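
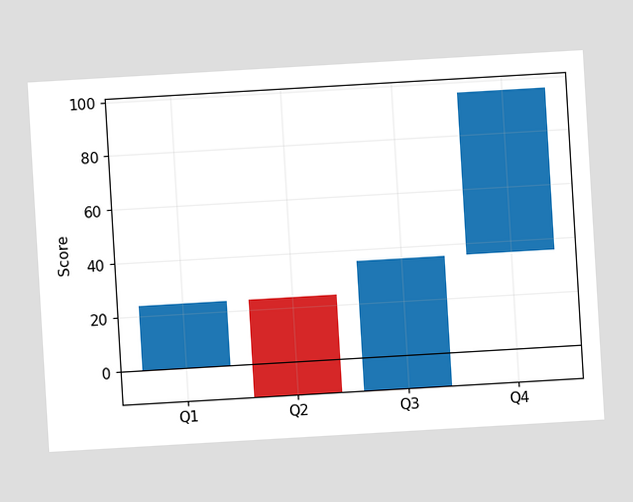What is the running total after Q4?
The chart is tilted about 3° counter-clockwise. After Q4 the running total reaches 96.

96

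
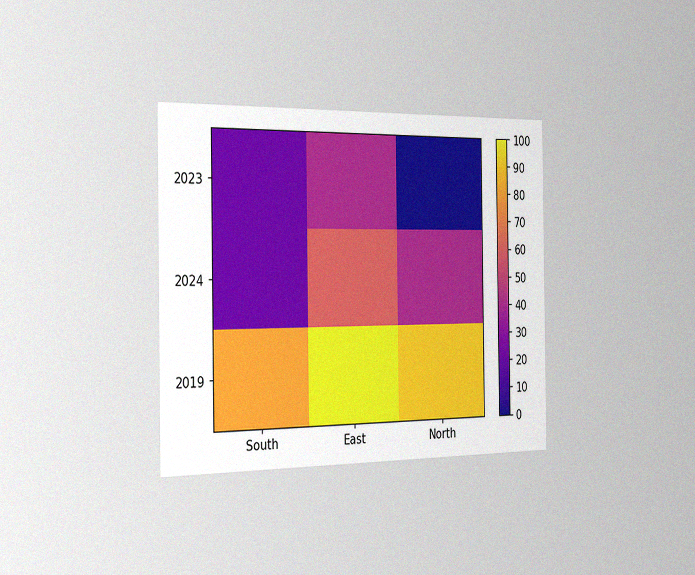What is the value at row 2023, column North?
0

The chart is viewed slightly from the left, with some photo noise. Matching cell (2023, North) against the colorbar gives 0.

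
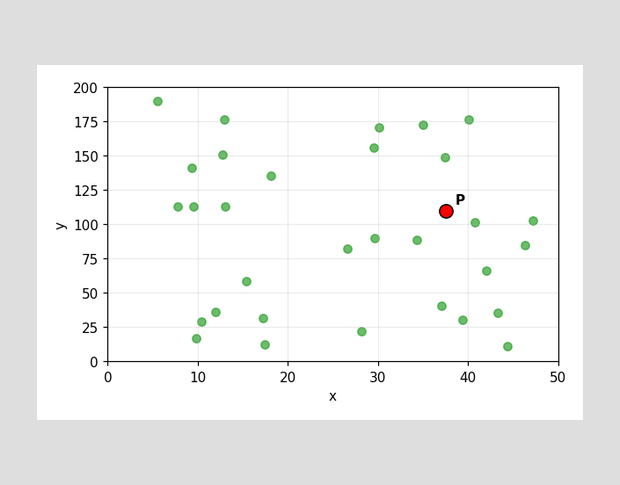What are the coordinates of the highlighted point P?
(37.5, 110)

Following the gridlines from P to each axis, P sits at (37.5, 110).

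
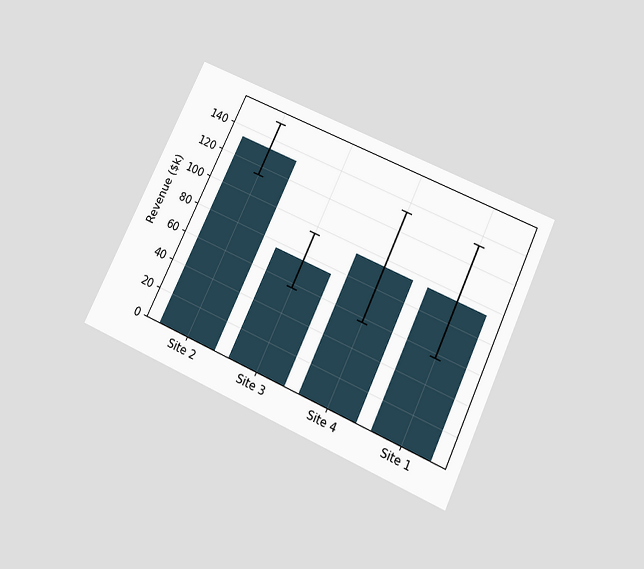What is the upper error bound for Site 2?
The chart is tilted about 25° clockwise and viewed slightly from below. The Site 2 bar's upper whisker reaches $152k.

$152k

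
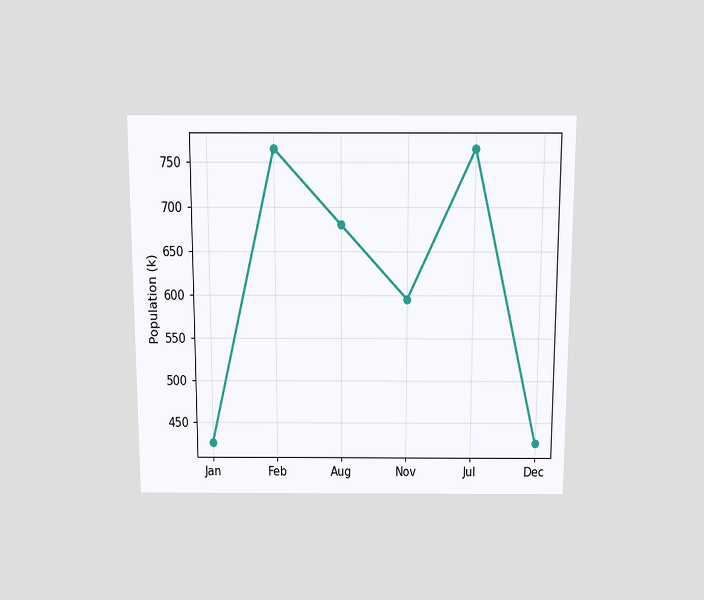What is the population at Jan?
425k

The chart is viewed slightly from above. At Jan, the line is at 425k.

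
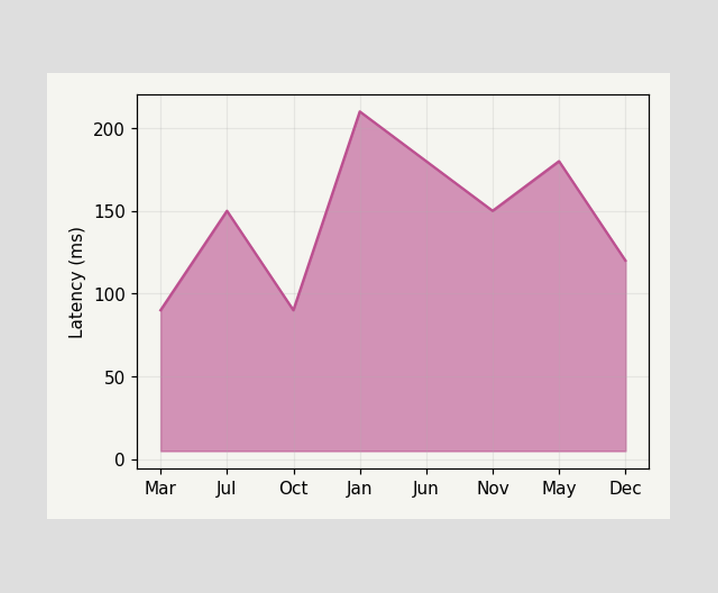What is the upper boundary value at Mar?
At Mar the upper boundary is at 90ms.

90ms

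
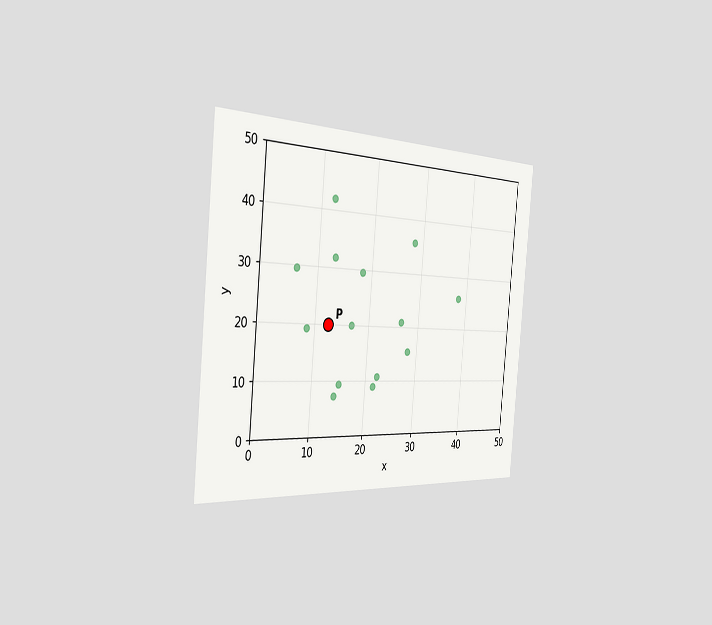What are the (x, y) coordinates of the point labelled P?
The chart is tilted about 5° clockwise and viewed slightly from the left. Following the gridlines from P to each axis, P sits at (12.5, 20).

(12.5, 20)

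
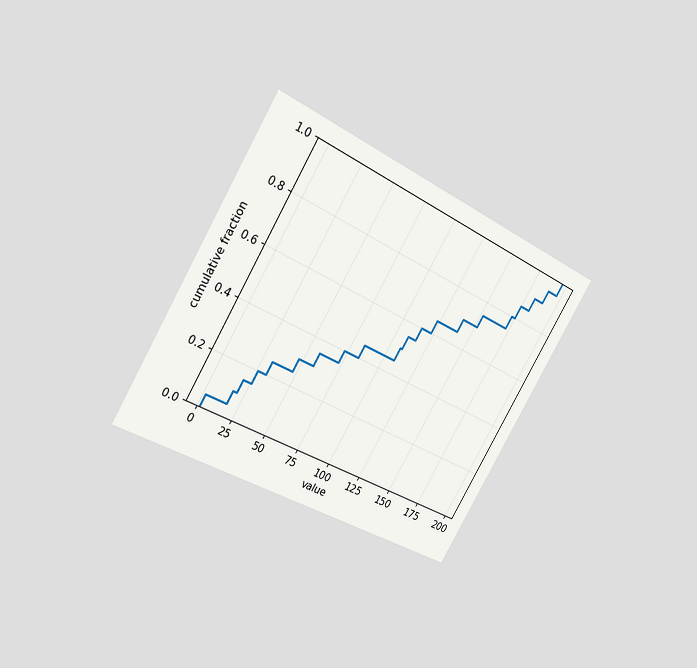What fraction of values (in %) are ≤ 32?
The chart is tilted about 31° clockwise and viewed slightly from the left. At x=32 the ECDF step is at 25%.

25%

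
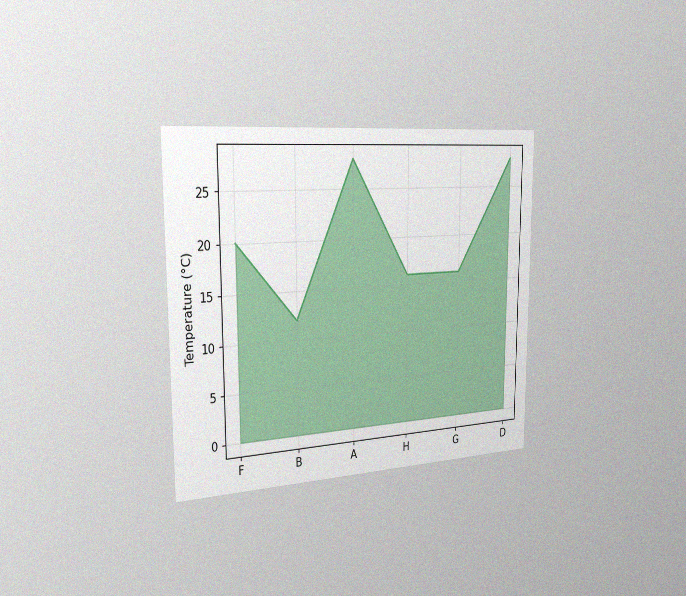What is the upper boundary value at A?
28°C

The chart is viewed slightly from the left, with some photo noise. At A the upper boundary is at 28°C.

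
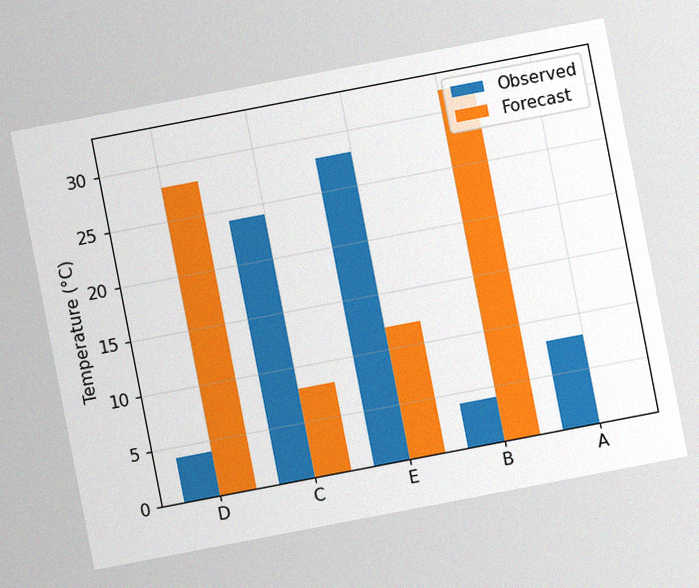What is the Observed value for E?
The chart is tilted about 11° counter-clockwise, with some photo noise. The Observed bar at E reaches 28°C on the y-axis.

28°C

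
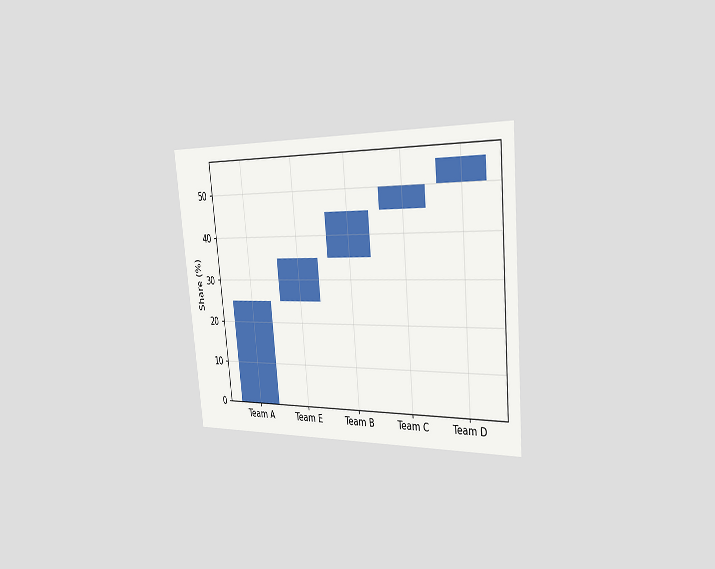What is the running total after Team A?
The chart is tilted about 5° counter-clockwise and viewed slightly from the right. After Team A the running total reaches 25%.

25%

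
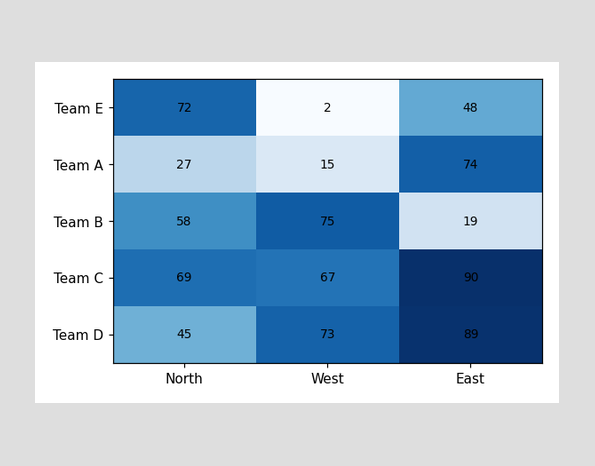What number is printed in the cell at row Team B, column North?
The (Team B, North) cell reads 58.

58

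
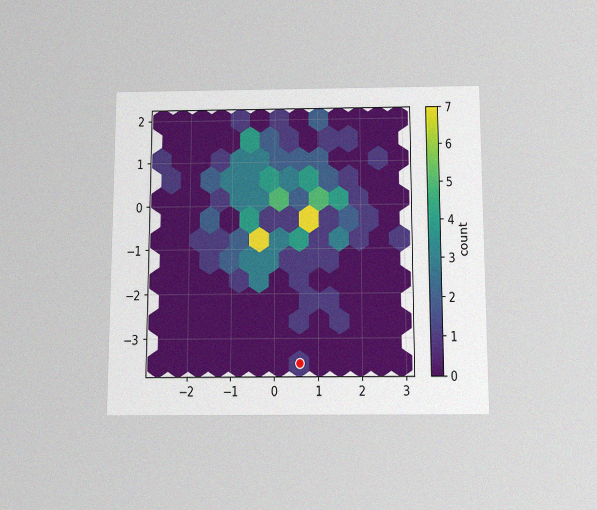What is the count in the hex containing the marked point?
1

The chart is viewed slightly from below, with some photo noise. The marked hex reads 1 on the colorbar.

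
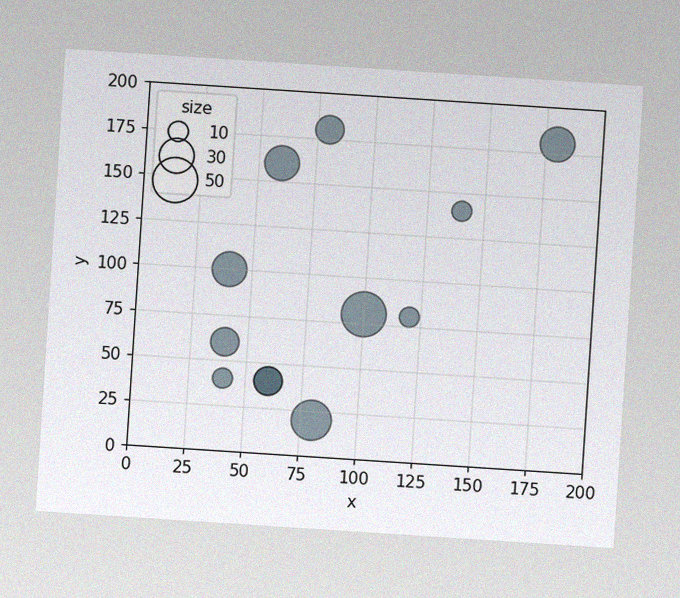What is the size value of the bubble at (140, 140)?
10

The chart is tilted about 4° clockwise, with some photo noise. Matching the bubble at (140, 140) against the size legend gives 10.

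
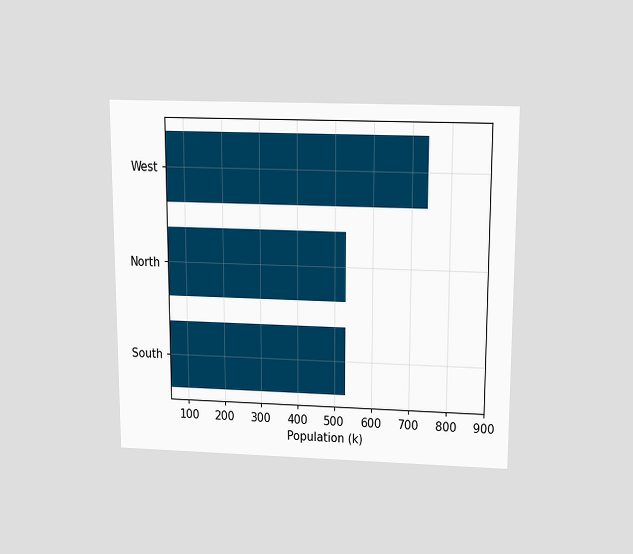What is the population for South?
The chart is viewed slightly from above. Reading along the chart's x-axis, the South bar reaches 530k.

530k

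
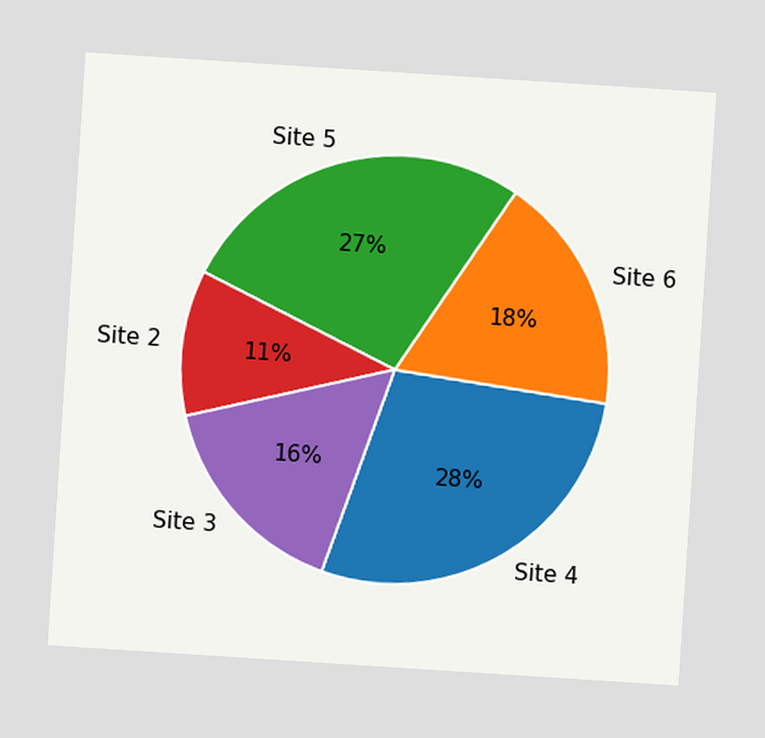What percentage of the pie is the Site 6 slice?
The chart is tilted about 4° clockwise. The Site 6 slice takes up 18% of the pie.

18%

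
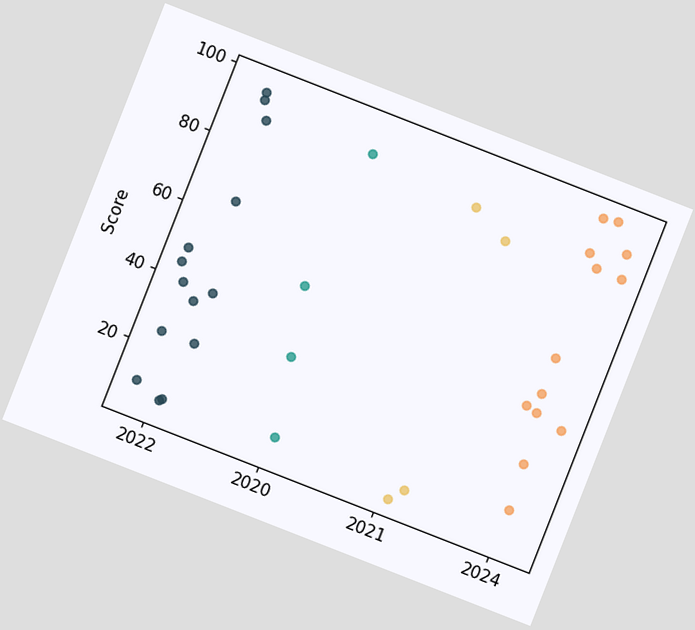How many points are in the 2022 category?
The chart is tilted about 21° clockwise. Counting the markers in the 2022 column gives 14.

14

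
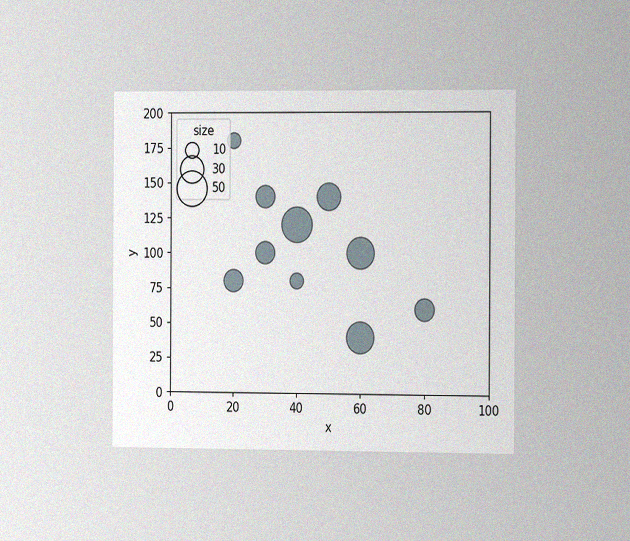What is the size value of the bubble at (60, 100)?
The chart is viewed at a slight angle, with some photo noise. Matching the bubble at (60, 100) against the size legend gives 40.

40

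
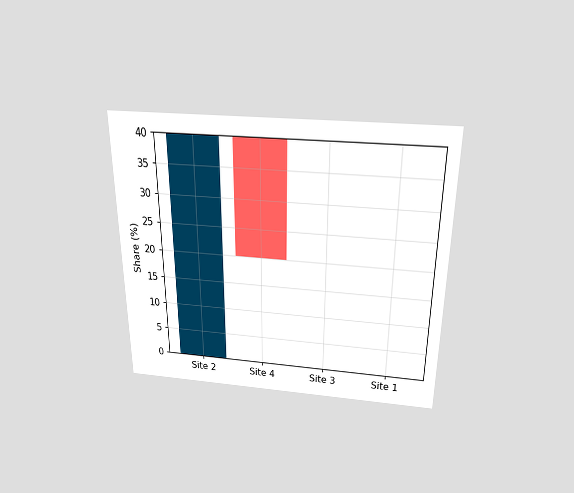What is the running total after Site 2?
40%

The chart is viewed slightly from above. After Site 2 the running total reaches 40%.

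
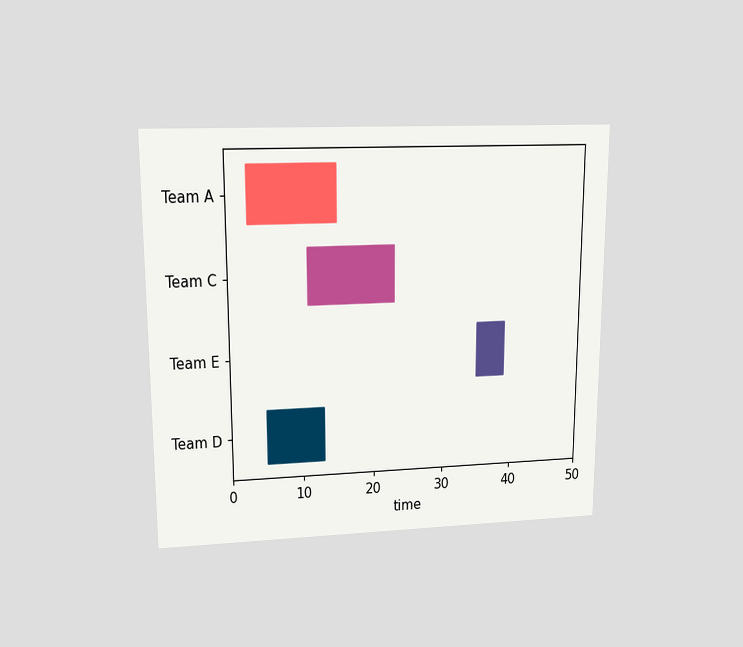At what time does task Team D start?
5

The chart is viewed at a slight angle. The Team D bar begins at t=5.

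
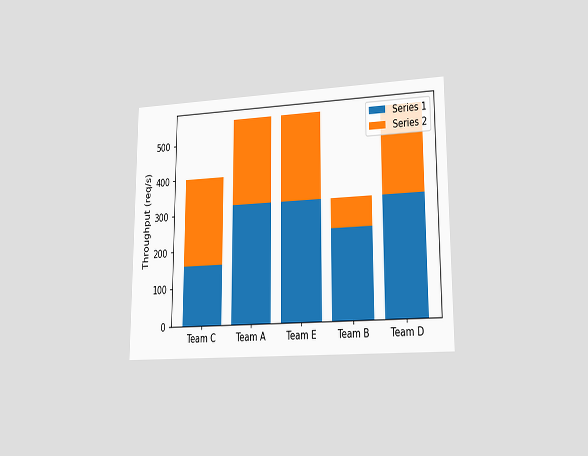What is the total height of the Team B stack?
320req/s

The chart is viewed at a slight angle. The Team B stack's top reaches 320req/s on the y-axis.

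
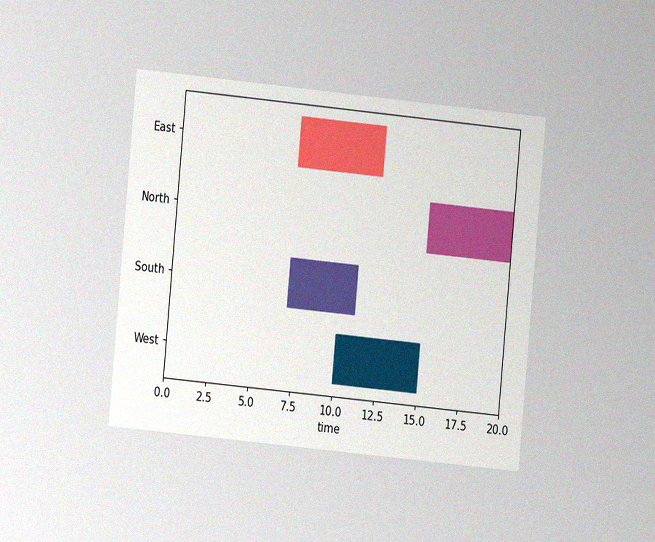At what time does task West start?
The chart is tilted about 5° clockwise and viewed at a slight angle, with some photo noise. The West bar begins at t=10.

10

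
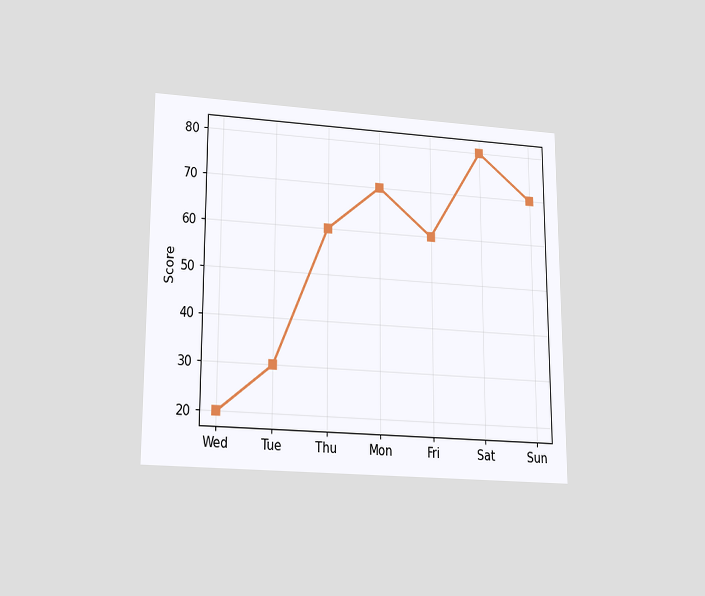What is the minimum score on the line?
The chart is viewed slightly from below. The lowest point is at Wed, and reading across to the y-axis gives 20.

20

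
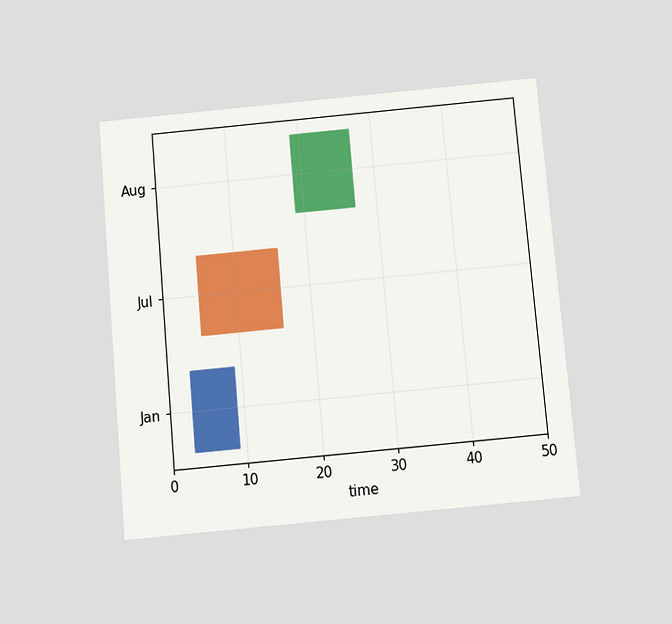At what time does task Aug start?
The chart is tilted about 5° counter-clockwise and viewed slightly from below. The Aug bar begins at t=19.

19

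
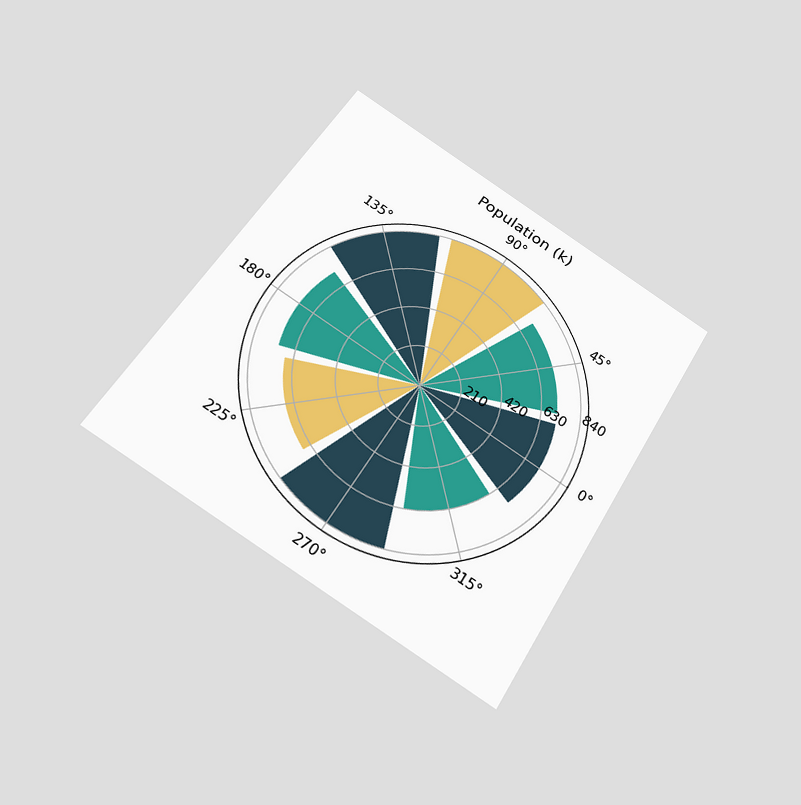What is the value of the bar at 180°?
The chart is tilted about 32° clockwise and viewed slightly from below. The bar at 180° reaches 714k on the radial axis.

714k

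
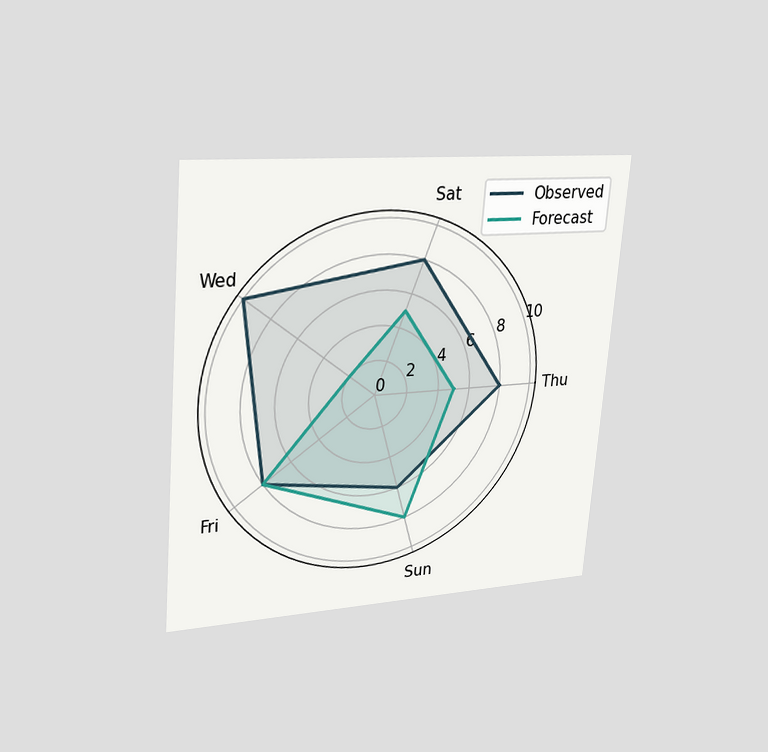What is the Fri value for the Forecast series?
8

The chart is tilted about 5° clockwise and viewed slightly from the left. On the Fri axis, Forecast reaches 8.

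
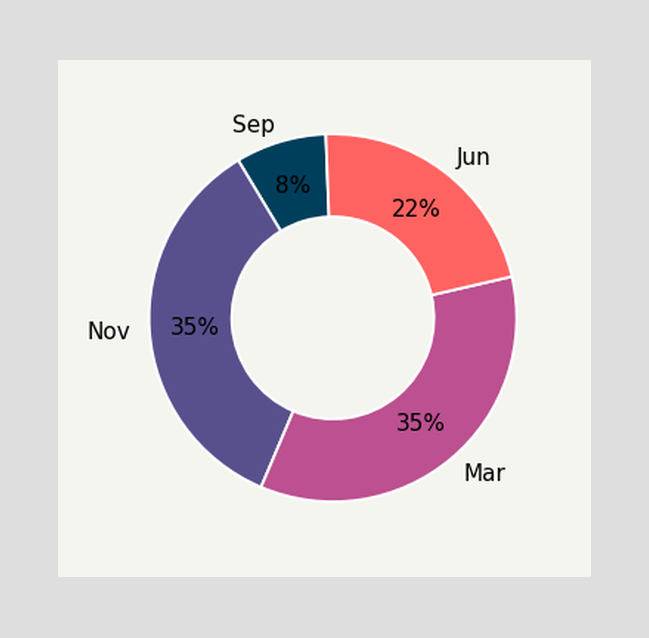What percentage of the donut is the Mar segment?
35%

The Mar segment takes up 35% of the ring.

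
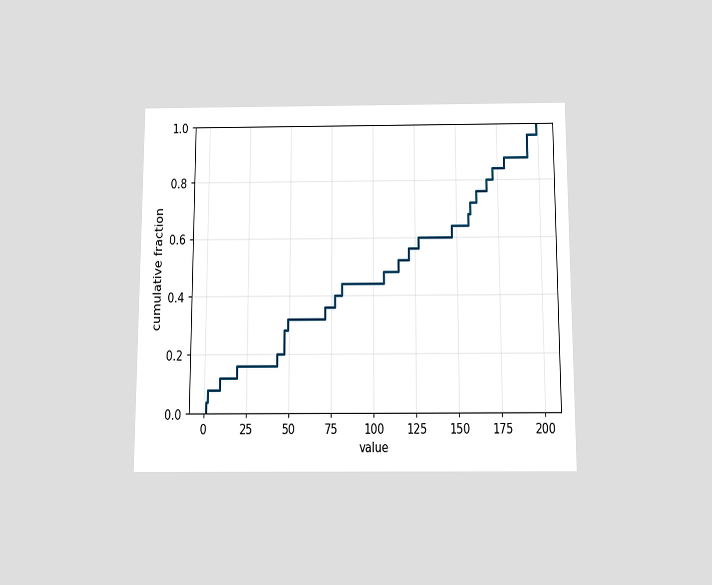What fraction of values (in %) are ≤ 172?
The chart is viewed slightly from below. At x=172 the ECDF step is at 84%.

84%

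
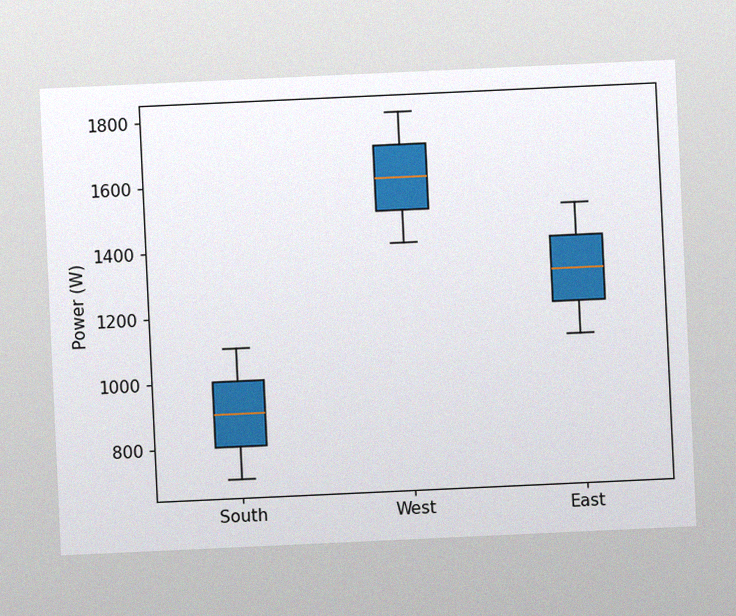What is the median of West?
1600W

The chart is tilted about 3° counter-clockwise, with some photo noise. The median line in the West box sits at 1600W.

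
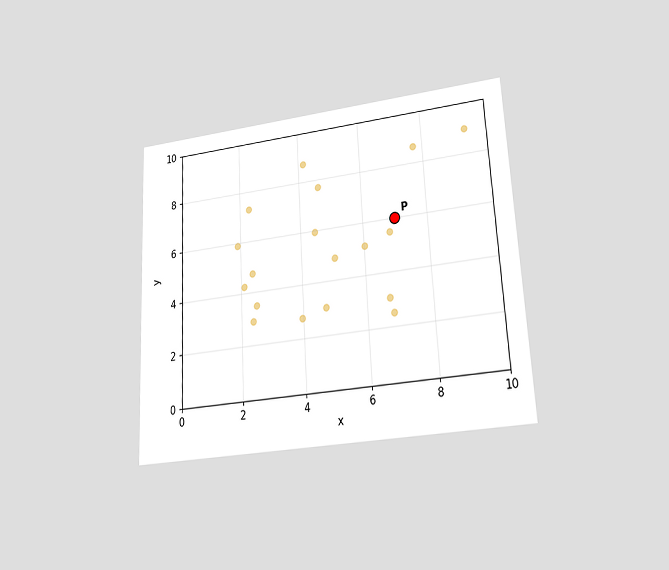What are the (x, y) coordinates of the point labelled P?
The chart is tilted about 3° counter-clockwise and viewed at a slight angle. Following the gridlines from P to each axis, P sits at (7, 6).

(7, 6)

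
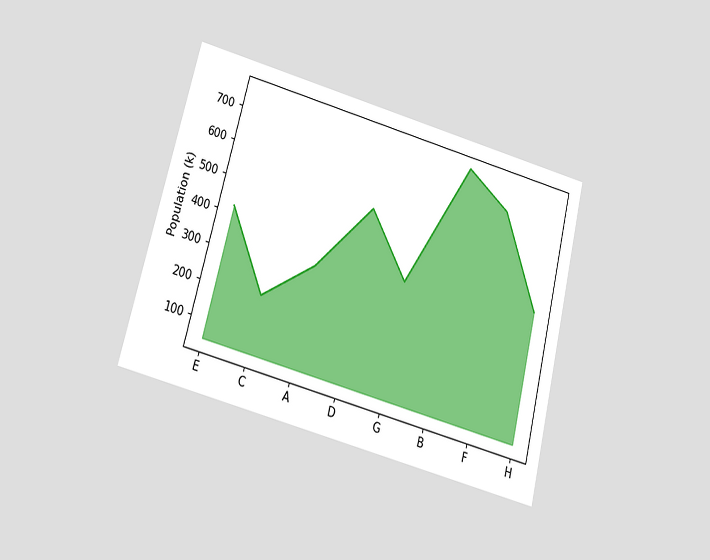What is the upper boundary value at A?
336k

The chart is tilted about 14° clockwise and viewed slightly from below. At A the upper boundary is at 336k.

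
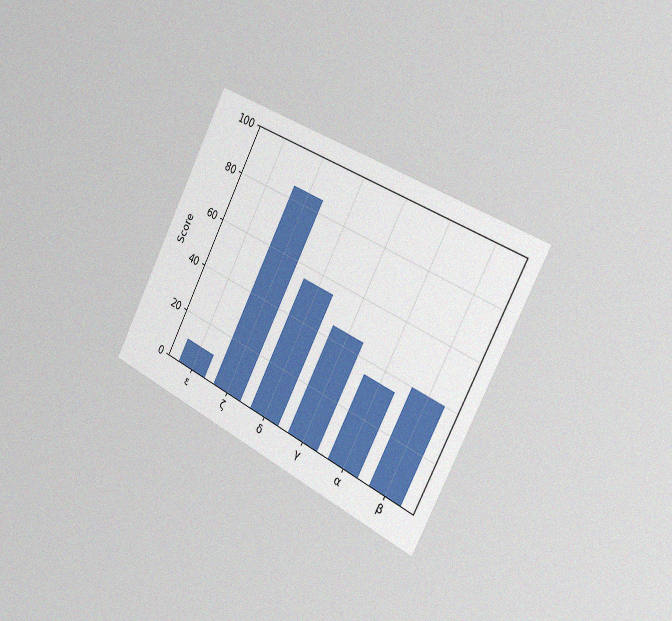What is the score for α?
35

The chart is tilted about 27° clockwise and viewed slightly from the right, with some photo noise. Reading along the chart's y-axis, the α bar reaches 35.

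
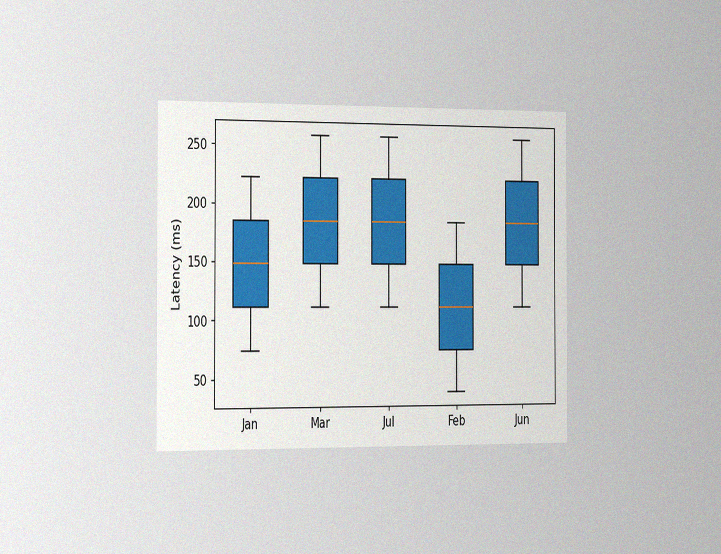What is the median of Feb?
111ms

The chart is viewed slightly from the left, with some photo noise. The median line in the Feb box sits at 111ms.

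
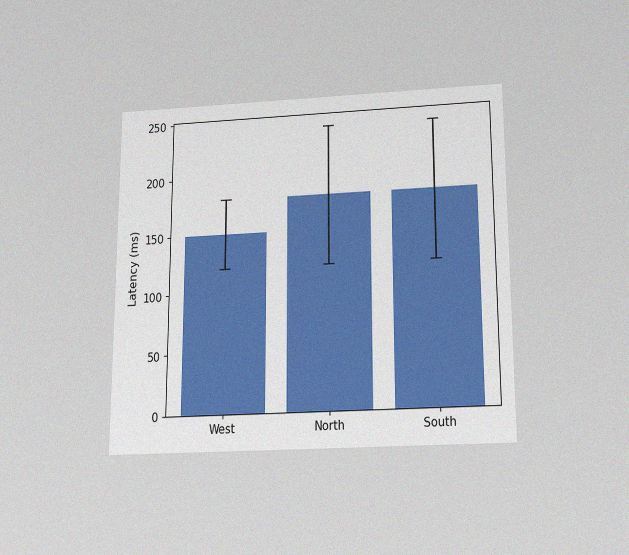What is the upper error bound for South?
240ms

The chart is viewed slightly from below, with some photo noise. The South bar's upper whisker reaches 240ms.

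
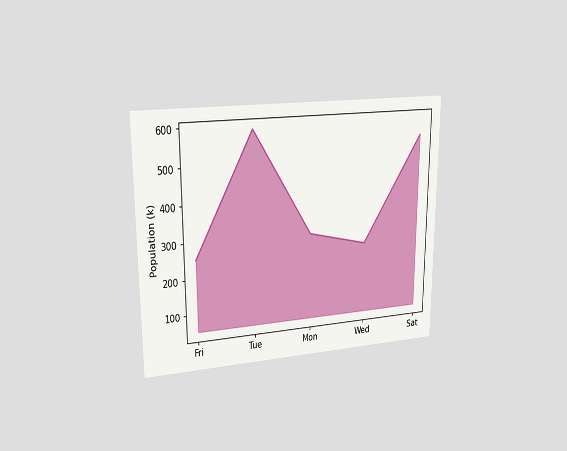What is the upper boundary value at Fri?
The chart is viewed at a slight angle. At Fri the upper boundary is at 252k.

252k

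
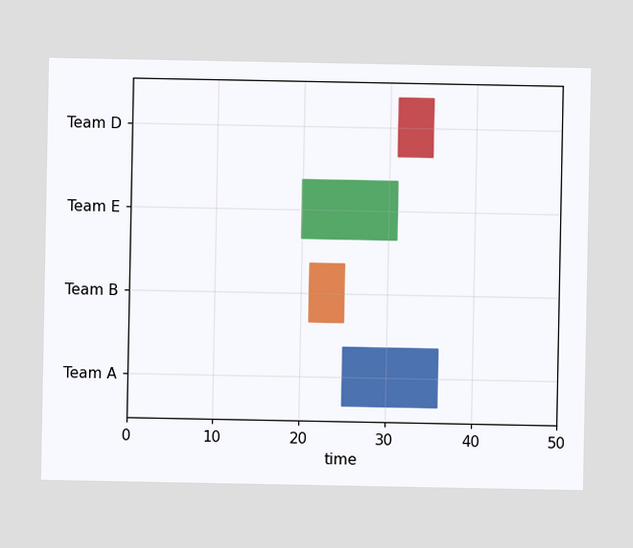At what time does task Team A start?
The Team A bar begins at t=25.

25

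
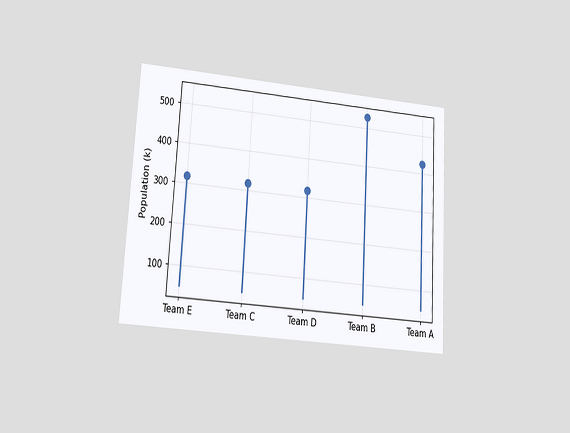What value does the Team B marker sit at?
530k

The chart is tilted about 3° clockwise and viewed at a slight angle. The Team B marker sits at 530k.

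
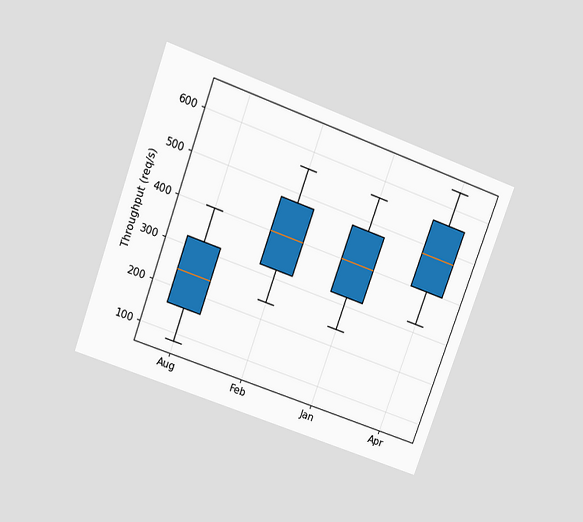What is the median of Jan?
400req/s

The chart is tilted about 20° clockwise and viewed at a slight angle. The median line in the Jan box sits at 400req/s.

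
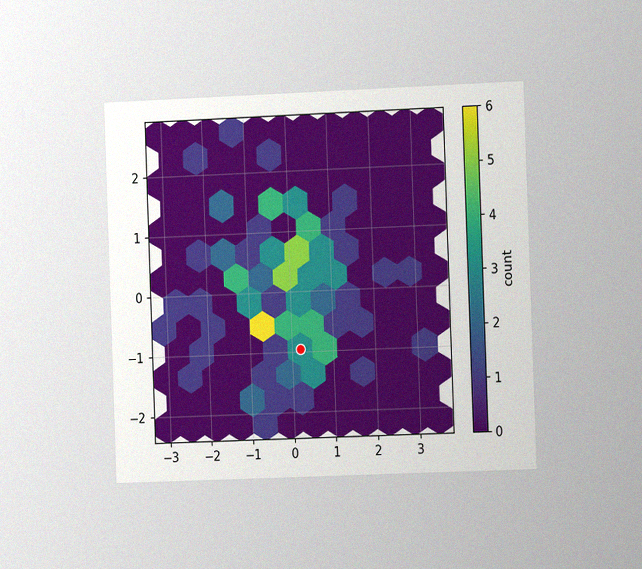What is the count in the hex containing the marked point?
3

The chart is tilted about 2° counter-clockwise and viewed slightly from the right, with some photo noise. The marked hex reads 3 on the colorbar.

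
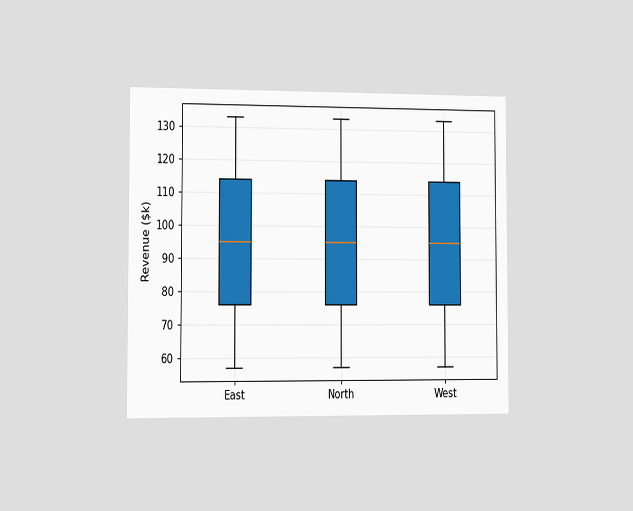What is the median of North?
The chart is viewed slightly from the left. The median line in the North box sits at $95k.

$95k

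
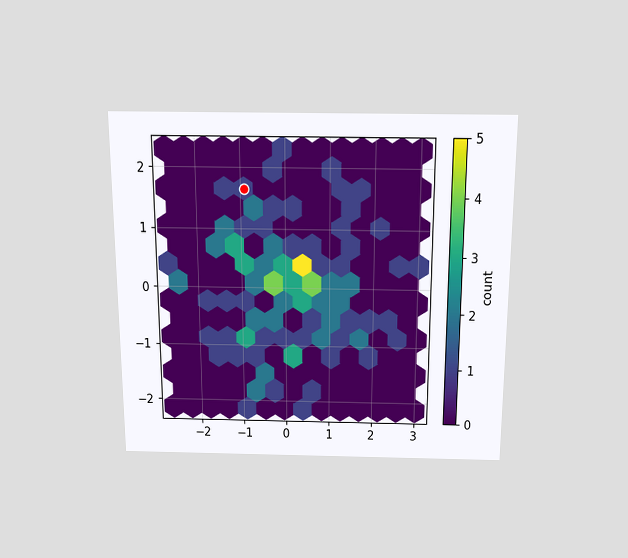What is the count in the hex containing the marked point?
The chart is viewed slightly from above. The marked hex reads 1 on the colorbar.

1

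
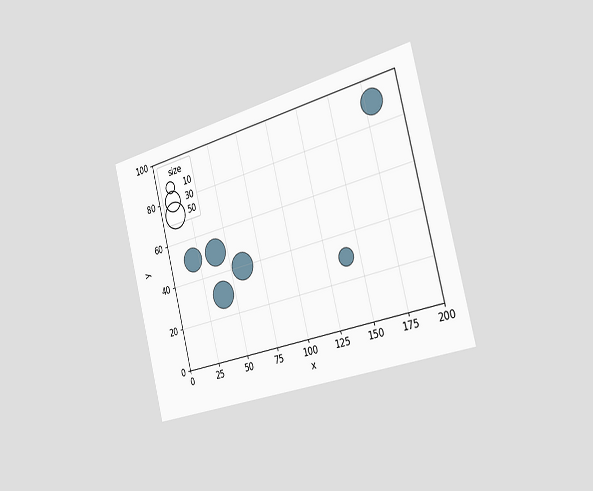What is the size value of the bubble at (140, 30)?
The chart is tilted about 14° counter-clockwise and viewed slightly from the right. Matching the bubble at (140, 30) against the size legend gives 20.

20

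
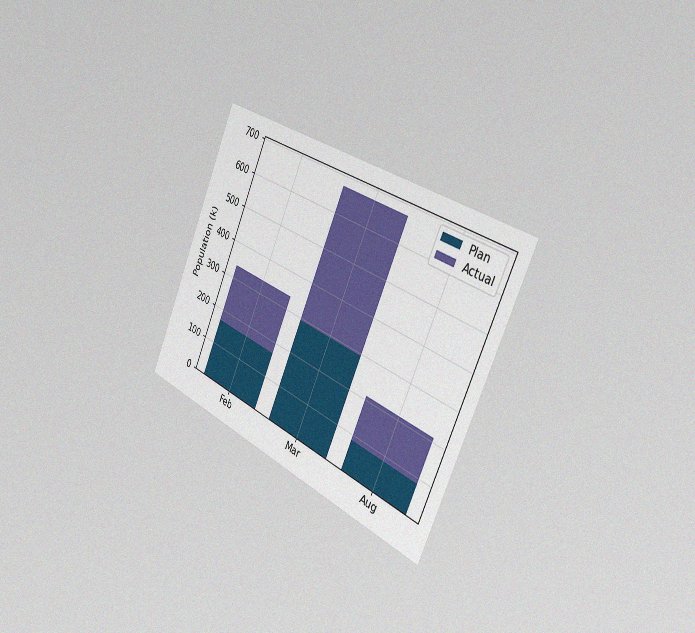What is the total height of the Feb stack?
336k

The chart is tilted about 24° clockwise and viewed slightly from the right, with some photo noise. The Feb stack's top reaches 336k on the y-axis.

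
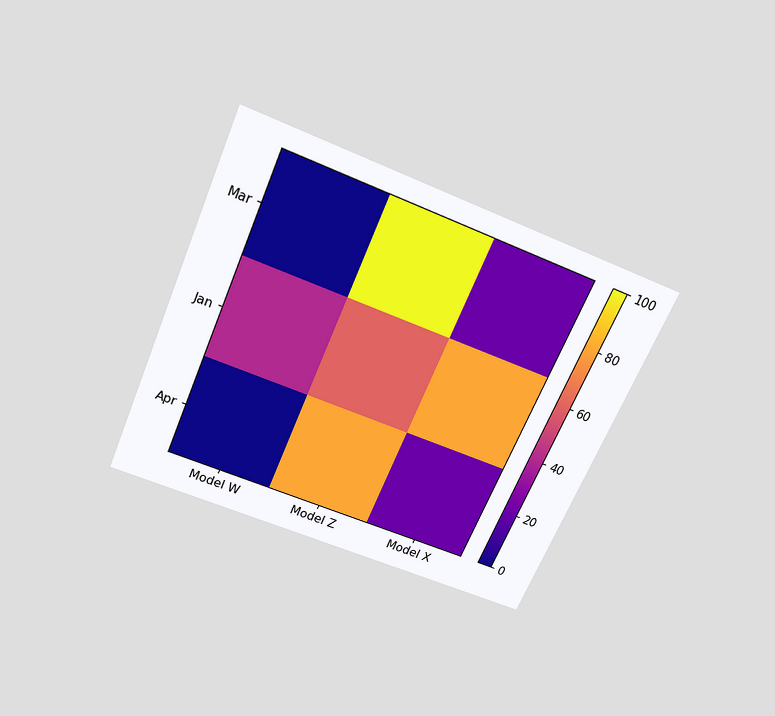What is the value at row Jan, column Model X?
80

The chart is tilted about 23° clockwise and viewed slightly from above. Matching cell (Jan, Model X) against the colorbar gives 80.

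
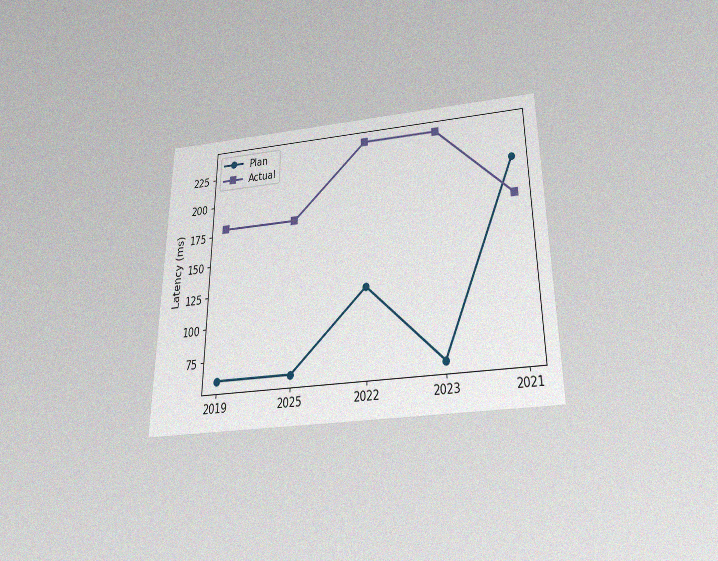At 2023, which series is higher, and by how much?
Actual, by 180ms

The chart is viewed slightly from below, with some photo noise. At 2023, Actual sits above the other line by 180ms.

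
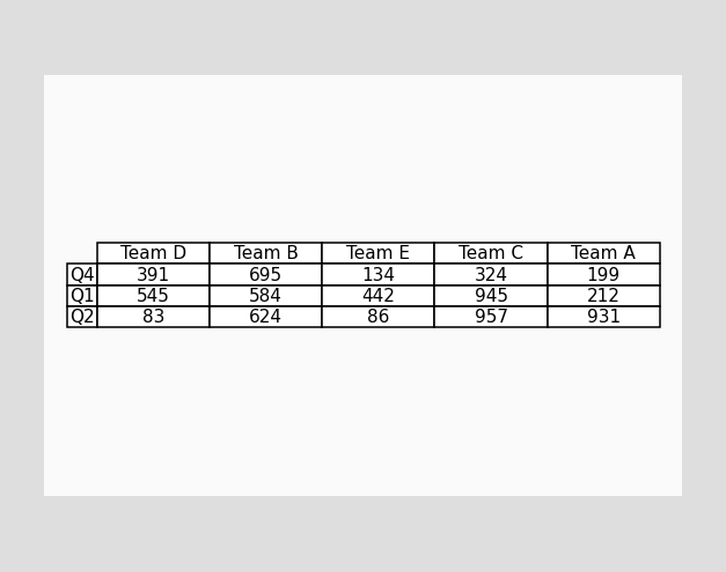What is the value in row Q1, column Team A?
The (Q1, Team A) cell reads 212.

212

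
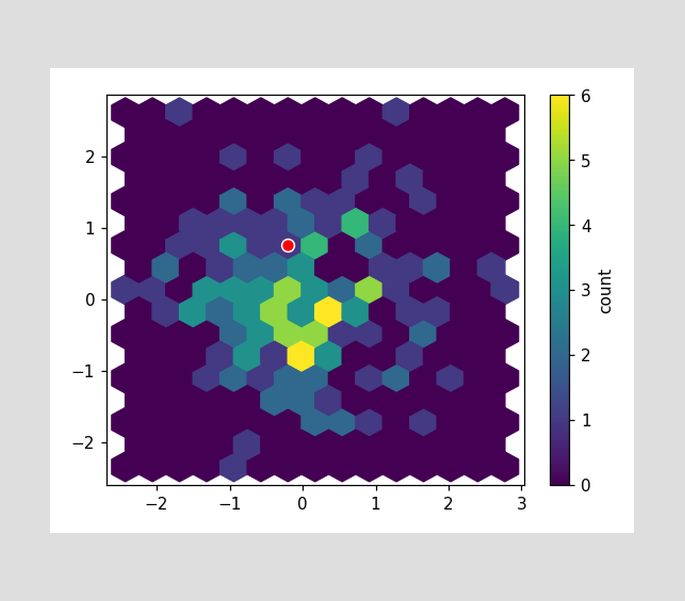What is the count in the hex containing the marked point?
The marked hex reads 1 on the colorbar.

1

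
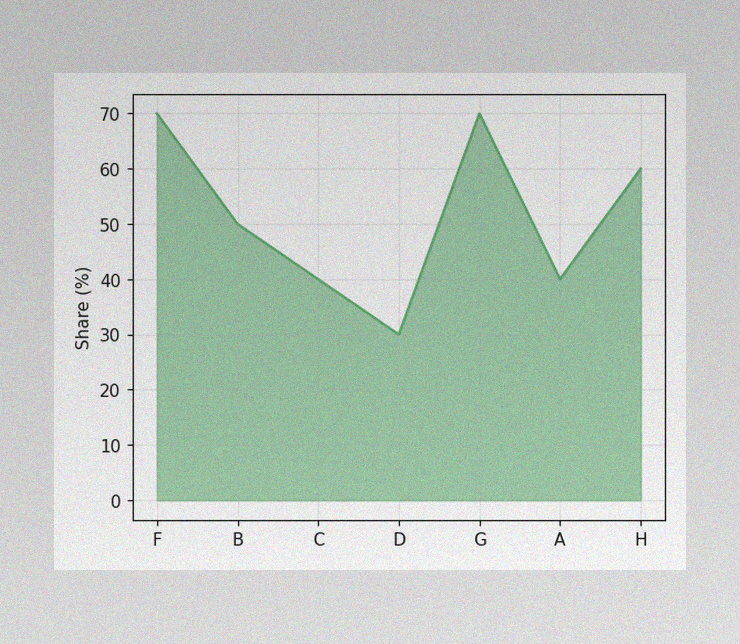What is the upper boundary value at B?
50%

The image has some photo noise and uneven lighting. At B the upper boundary is at 50%.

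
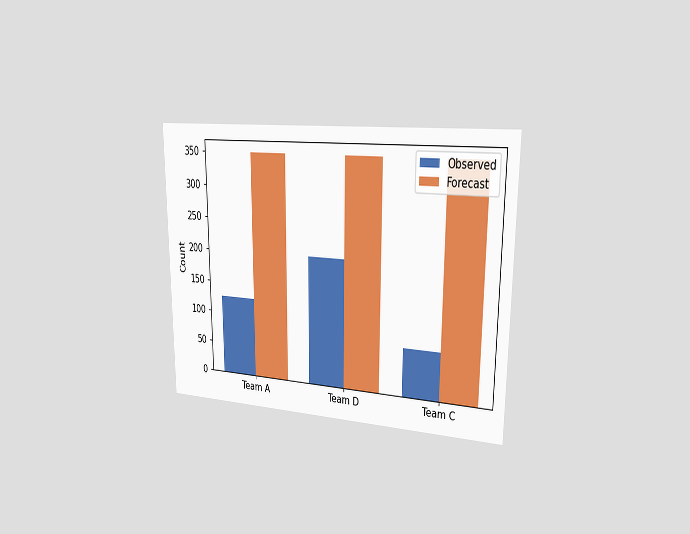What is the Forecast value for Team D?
350

The chart is viewed slightly from the right. The Forecast bar at Team D reaches 350 on the y-axis.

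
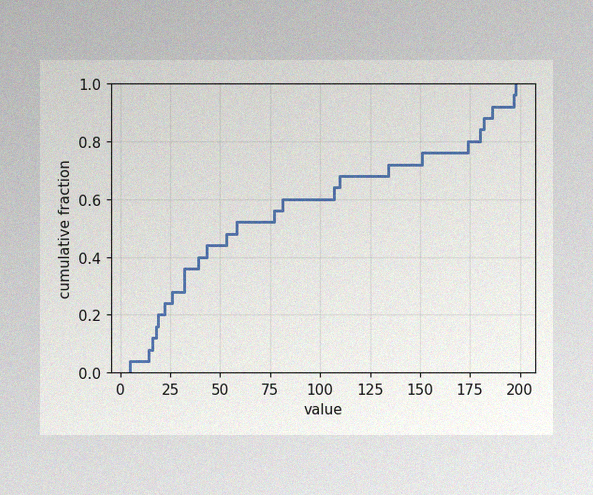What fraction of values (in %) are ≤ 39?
40%

The image has some photo noise and uneven lighting. At x=39 the ECDF step is at 40%.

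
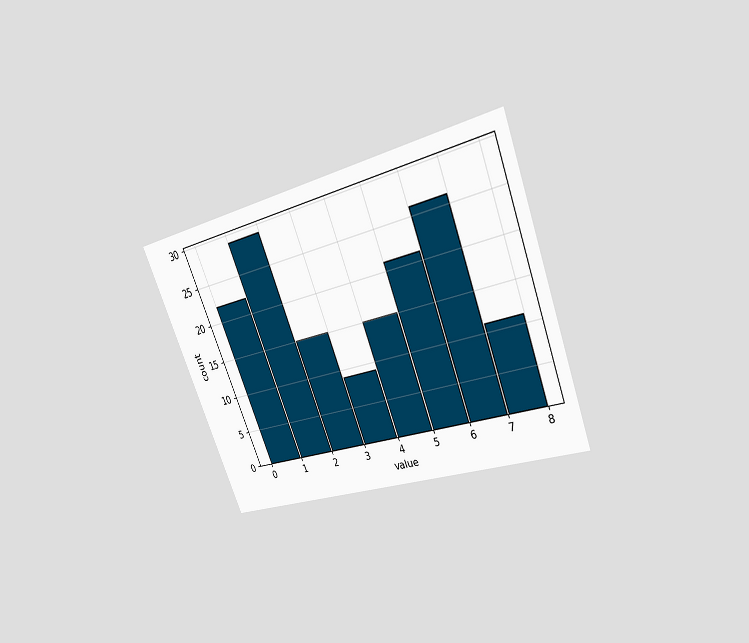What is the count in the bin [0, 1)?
22

The chart is tilted about 21° counter-clockwise and viewed at a slight angle. The [0, 1) bin has height 22.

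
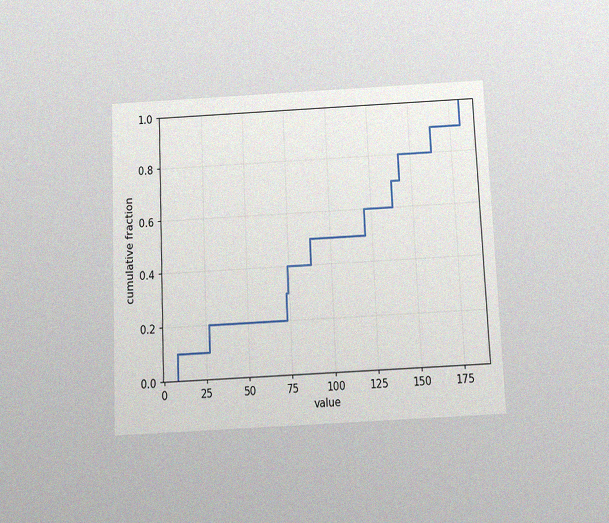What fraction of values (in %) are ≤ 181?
100%

The chart is tilted about 3° counter-clockwise and viewed slightly from below, with some photo noise. At x=181 the ECDF step is at 100%.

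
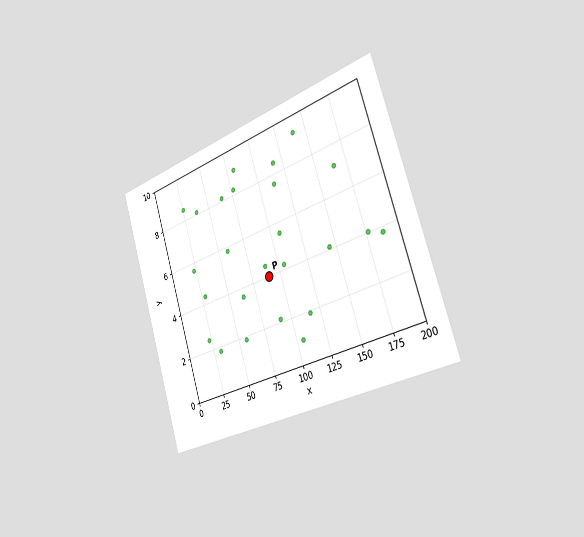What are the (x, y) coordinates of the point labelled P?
(90, 4)

The chart is tilted about 17° counter-clockwise and viewed slightly from the right. Following the gridlines from P to each axis, P sits at (90, 4).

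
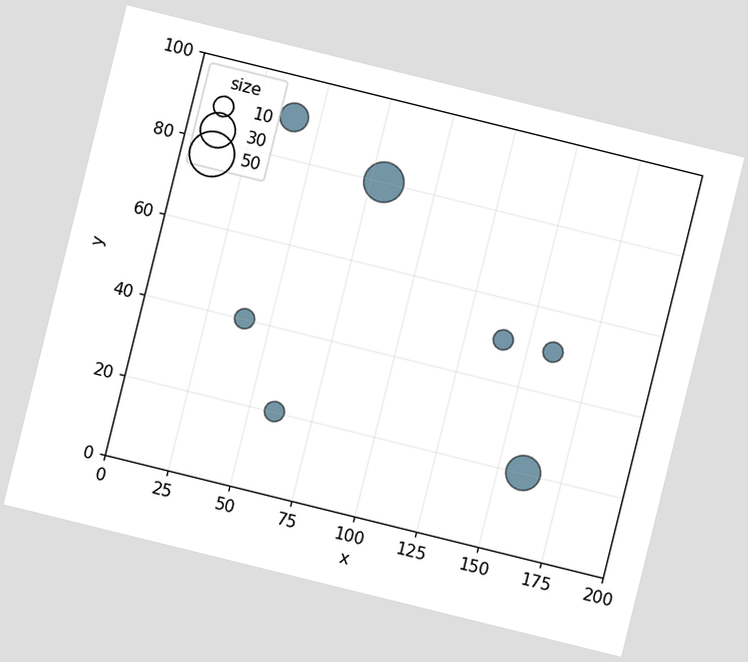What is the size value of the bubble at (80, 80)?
40

The chart is tilted about 14° clockwise. Matching the bubble at (80, 80) against the size legend gives 40.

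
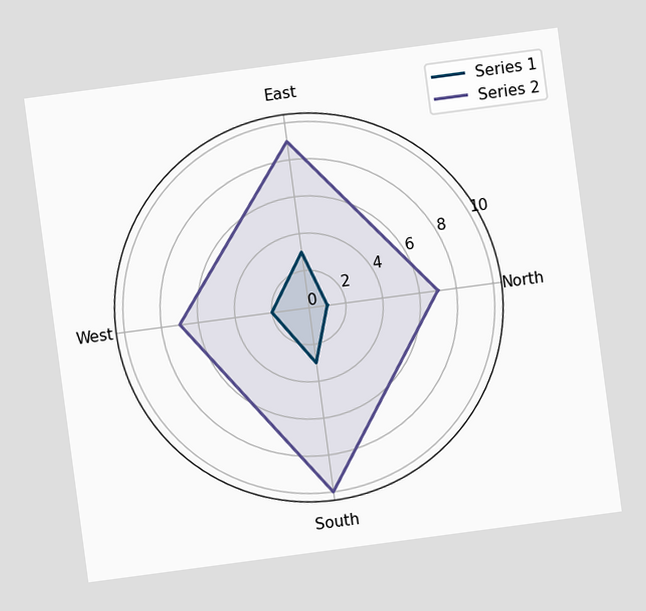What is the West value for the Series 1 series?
2

The chart is tilted about 8° counter-clockwise. On the West axis, Series 1 reaches 2.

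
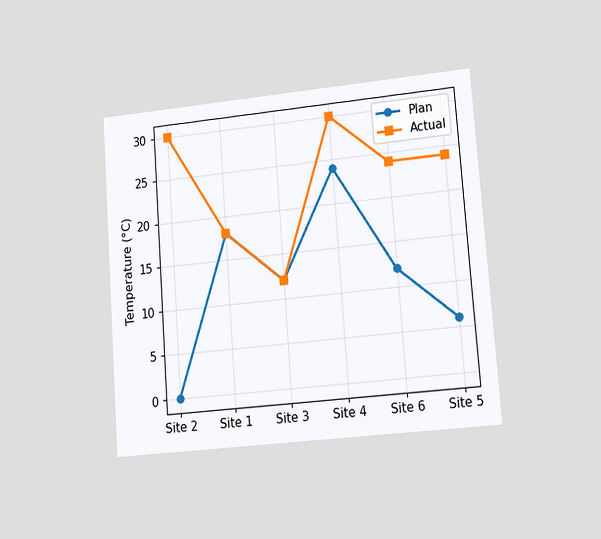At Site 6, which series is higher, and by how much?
Actual, by 12°C

The chart is tilted about 4° counter-clockwise and viewed at a slight angle. At Site 6, Actual sits above the other line by 12°C.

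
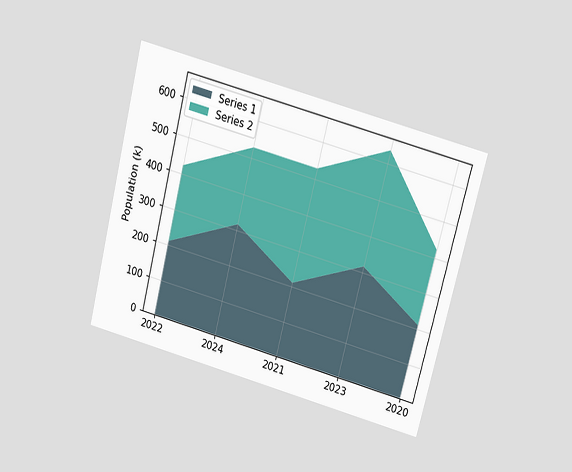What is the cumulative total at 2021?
The chart is tilted about 14° clockwise and viewed slightly from above. The stacked total at 2021 reaches 530k.

530k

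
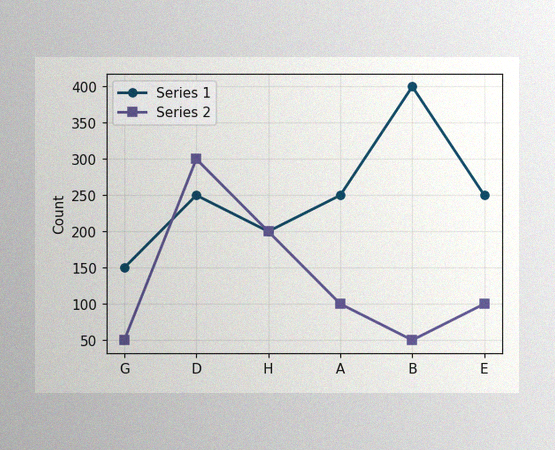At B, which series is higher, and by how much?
Series 1, by 350

The image has some photo noise and uneven lighting. At B, Series 1 sits above the other line by 350.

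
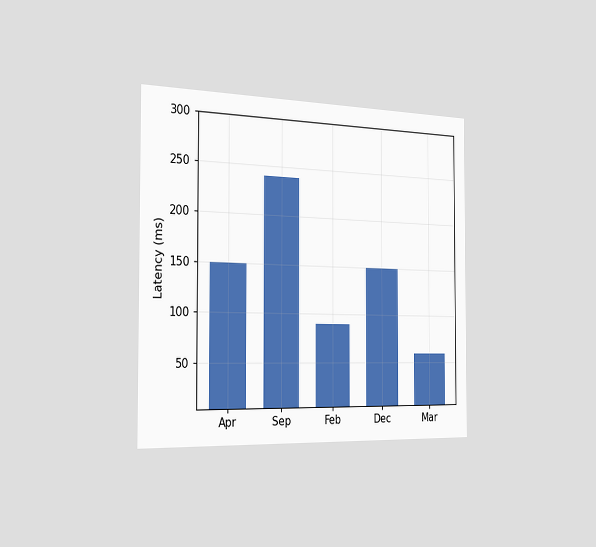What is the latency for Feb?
The chart is viewed slightly from the left. Reading along the chart's y-axis, the Feb bar reaches 90ms.

90ms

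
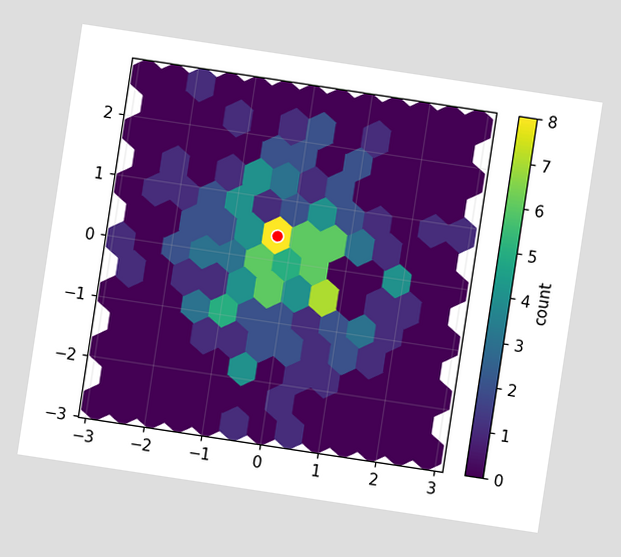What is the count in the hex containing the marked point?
8

The chart is tilted about 9° clockwise. The marked hex reads 8 on the colorbar.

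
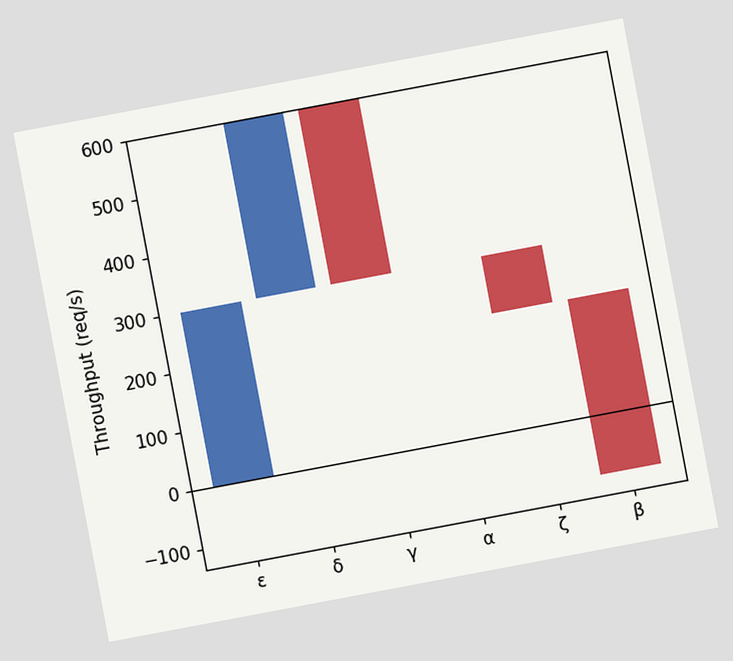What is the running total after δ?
The chart is tilted about 11° counter-clockwise. After δ the running total reaches 600req/s.

600req/s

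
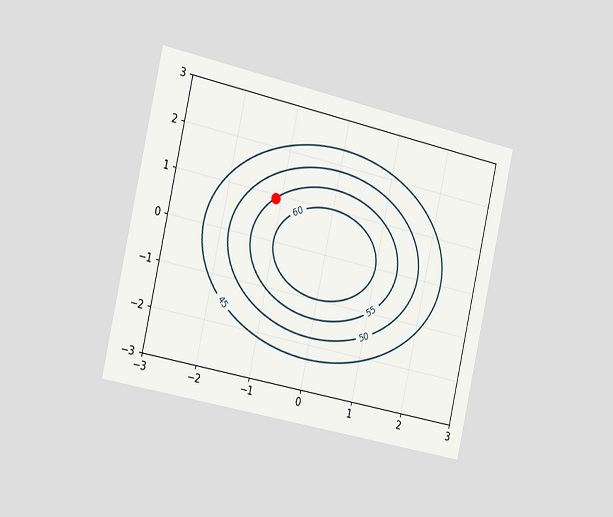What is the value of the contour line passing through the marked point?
The chart is tilted about 13° clockwise and viewed slightly from the left. The marked point sits on the contour labelled 55.

55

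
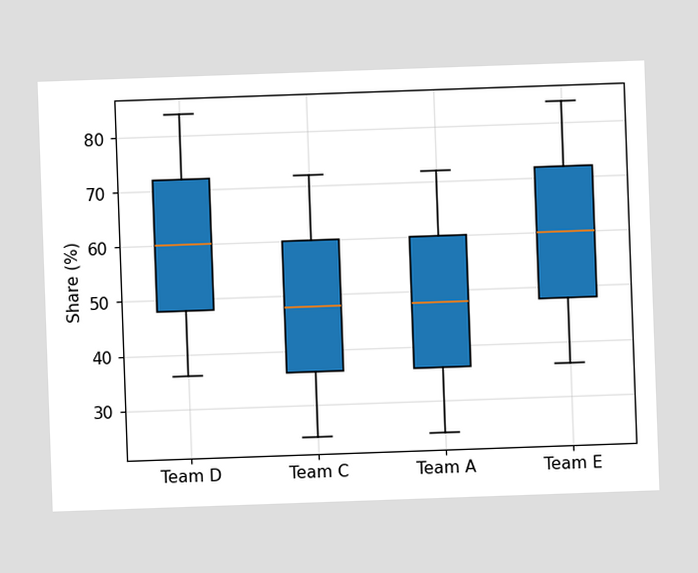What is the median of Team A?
48%

The chart is tilted about 2° counter-clockwise. The median line in the Team A box sits at 48%.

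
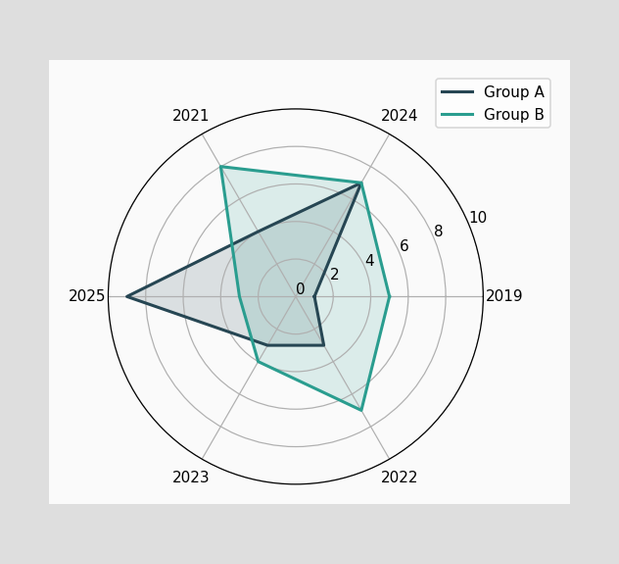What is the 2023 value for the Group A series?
3

On the 2023 axis, Group A reaches 3.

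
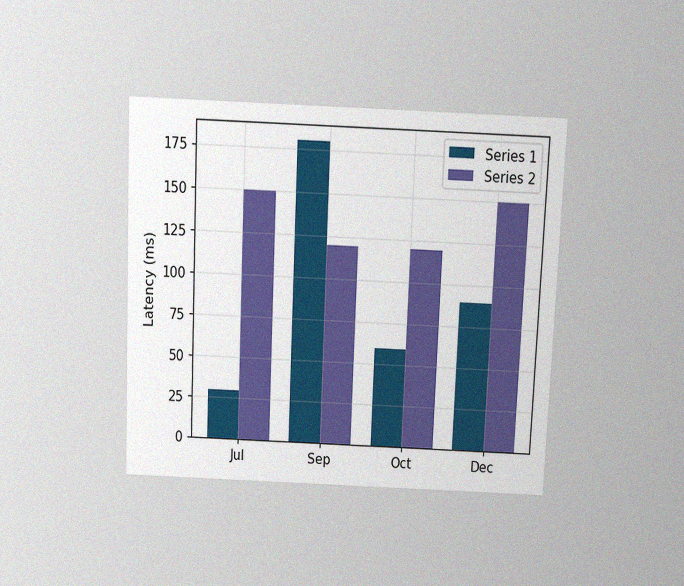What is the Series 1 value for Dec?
The chart is tilted about 2° clockwise and viewed slightly from above, with some photo noise. The Series 1 bar at Dec reaches 90ms on the y-axis.

90ms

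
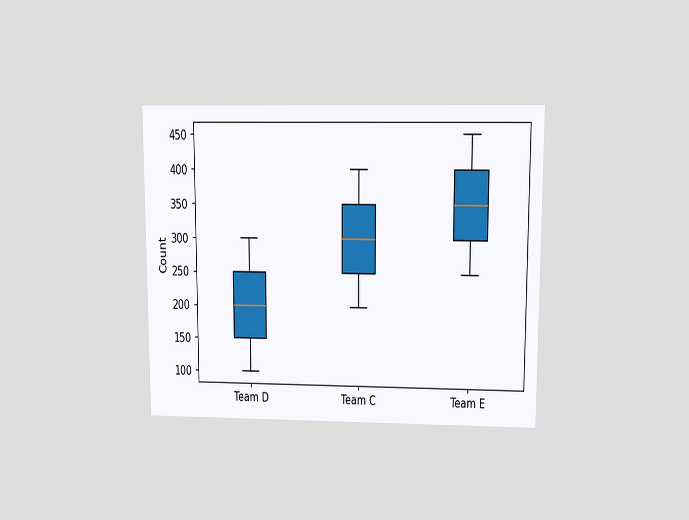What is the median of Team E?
350

The chart is viewed at a slight angle. The median line in the Team E box sits at 350.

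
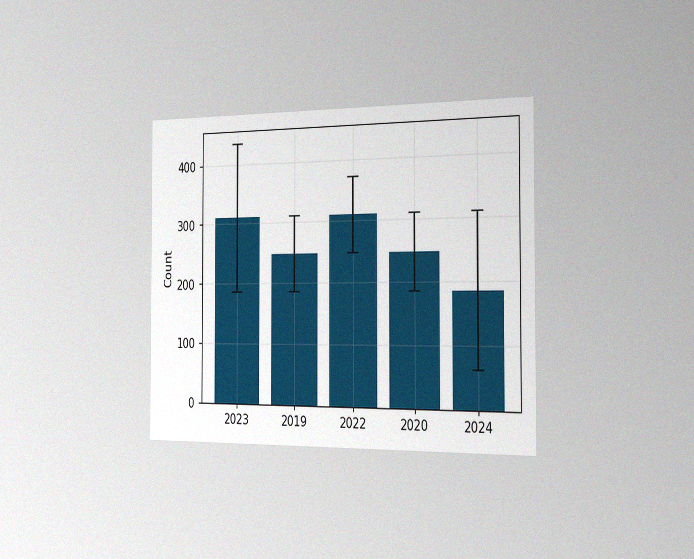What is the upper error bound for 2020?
The chart is viewed slightly from the right, with some photo noise. The 2020 bar's upper whisker reaches 310.

310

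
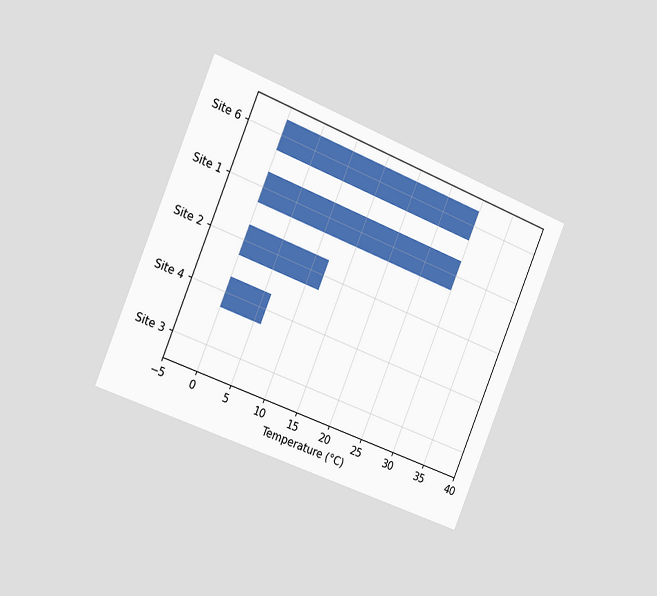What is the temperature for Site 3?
The chart is tilted about 23° clockwise and viewed slightly from the left. Reading along the chart's x-axis, the Site 3 bar reaches 0°C.

0°C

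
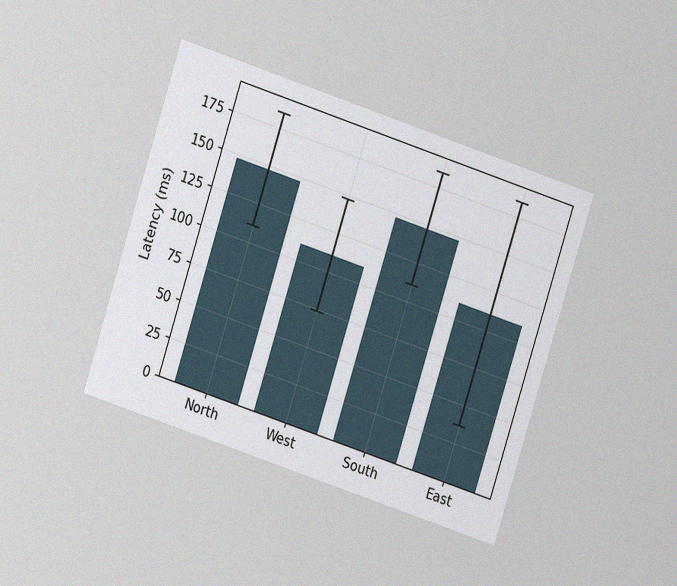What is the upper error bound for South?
The chart is tilted about 18° clockwise and viewed at a slight angle, with some photo noise. The South bar's upper whisker reaches 185ms.

185ms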